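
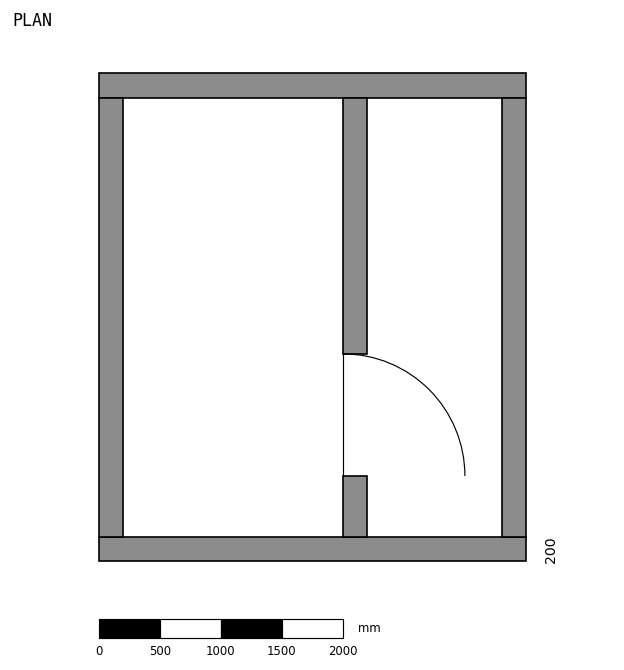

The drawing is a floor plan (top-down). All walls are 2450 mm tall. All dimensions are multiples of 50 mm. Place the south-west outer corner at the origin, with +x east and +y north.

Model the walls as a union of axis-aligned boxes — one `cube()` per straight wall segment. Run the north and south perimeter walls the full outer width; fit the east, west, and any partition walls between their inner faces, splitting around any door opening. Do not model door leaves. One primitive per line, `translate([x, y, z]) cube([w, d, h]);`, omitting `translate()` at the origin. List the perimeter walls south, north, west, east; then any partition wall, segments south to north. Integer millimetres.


cube([3500, 200, 2450]);
translate([0, 3800, 0]) cube([3500, 200, 2450]);
translate([0, 200, 0]) cube([200, 3600, 2450]);
translate([3300, 200, 0]) cube([200, 3600, 2450]);
translate([2000, 200, 0]) cube([200, 500, 2450]);
translate([2000, 1700, 0]) cube([200, 2100, 2450]);


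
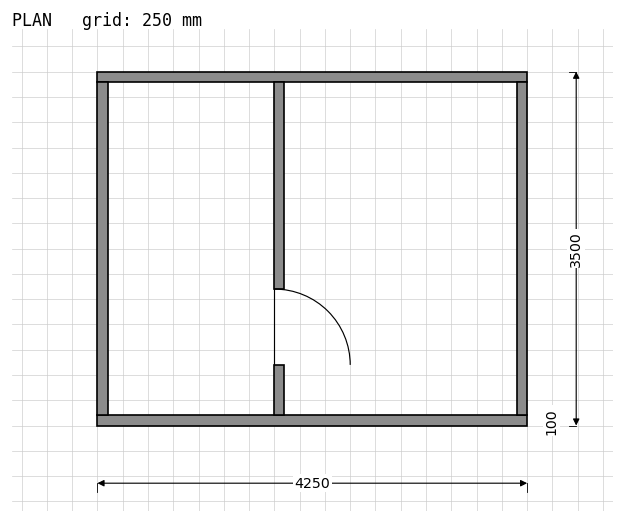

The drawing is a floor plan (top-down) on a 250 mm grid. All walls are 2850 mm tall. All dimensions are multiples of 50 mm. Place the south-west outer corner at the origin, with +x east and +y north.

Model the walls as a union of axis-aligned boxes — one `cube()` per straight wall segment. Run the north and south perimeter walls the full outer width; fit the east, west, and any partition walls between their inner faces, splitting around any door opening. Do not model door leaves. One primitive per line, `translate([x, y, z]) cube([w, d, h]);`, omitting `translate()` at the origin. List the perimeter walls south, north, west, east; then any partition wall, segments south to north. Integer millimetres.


cube([4250, 100, 2850]);
translate([0, 3400, 0]) cube([4250, 100, 2850]);
translate([0, 100, 0]) cube([100, 3300, 2850]);
translate([4150, 100, 0]) cube([100, 3300, 2850]);
translate([1750, 100, 0]) cube([100, 500, 2850]);
translate([1750, 1350, 0]) cube([100, 2050, 2850]);


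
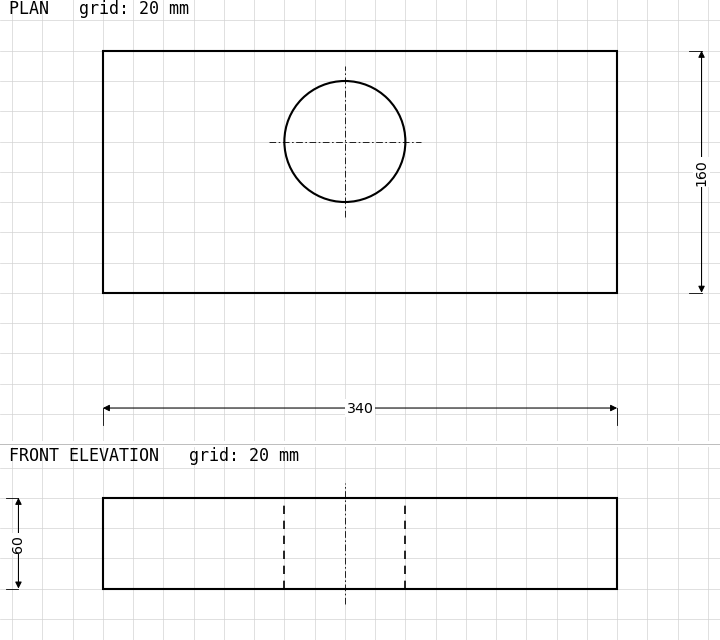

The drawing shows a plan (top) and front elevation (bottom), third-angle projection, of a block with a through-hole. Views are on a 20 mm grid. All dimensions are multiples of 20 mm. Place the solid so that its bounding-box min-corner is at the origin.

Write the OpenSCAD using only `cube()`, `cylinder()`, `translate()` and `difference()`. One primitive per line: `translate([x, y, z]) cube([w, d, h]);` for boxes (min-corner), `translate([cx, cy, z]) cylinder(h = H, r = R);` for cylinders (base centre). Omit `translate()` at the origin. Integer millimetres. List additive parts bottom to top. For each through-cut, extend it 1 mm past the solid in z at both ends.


difference() {
  cube([340, 160, 60]);
  translate([160, 100, -1]) cylinder(h = 62, r = 40);
}


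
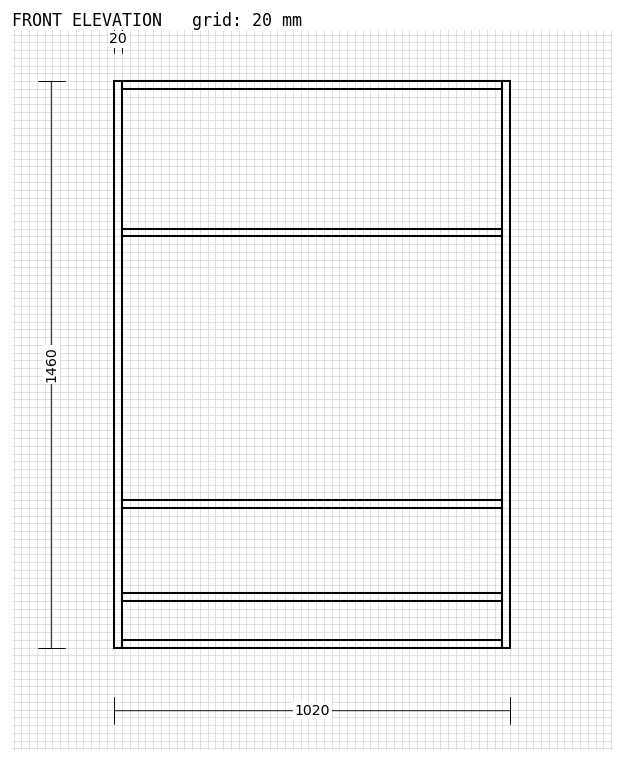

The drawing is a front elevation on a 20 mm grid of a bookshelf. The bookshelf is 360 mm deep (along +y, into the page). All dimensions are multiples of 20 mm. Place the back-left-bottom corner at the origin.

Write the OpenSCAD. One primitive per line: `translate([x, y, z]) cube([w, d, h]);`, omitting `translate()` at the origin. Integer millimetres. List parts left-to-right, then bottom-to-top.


cube([20, 360, 1460]);
translate([20, 0, 0]) cube([980, 360, 20]);
translate([20, 0, 120]) cube([980, 360, 20]);
translate([20, 0, 360]) cube([980, 360, 20]);
translate([20, 0, 1060]) cube([980, 360, 20]);
translate([20, 0, 1440]) cube([980, 360, 20]);
translate([1000, 0, 0]) cube([20, 360, 1460]);


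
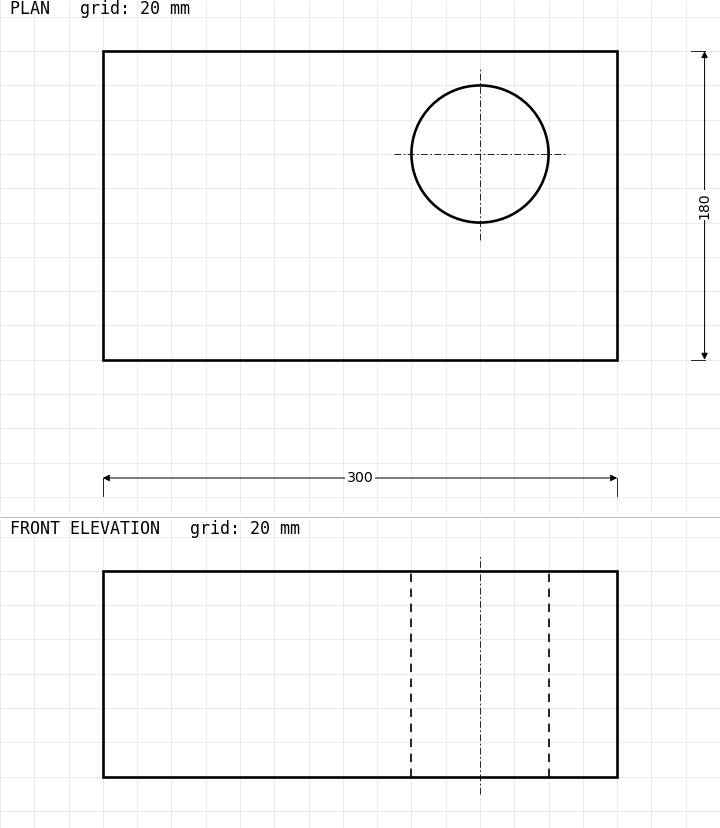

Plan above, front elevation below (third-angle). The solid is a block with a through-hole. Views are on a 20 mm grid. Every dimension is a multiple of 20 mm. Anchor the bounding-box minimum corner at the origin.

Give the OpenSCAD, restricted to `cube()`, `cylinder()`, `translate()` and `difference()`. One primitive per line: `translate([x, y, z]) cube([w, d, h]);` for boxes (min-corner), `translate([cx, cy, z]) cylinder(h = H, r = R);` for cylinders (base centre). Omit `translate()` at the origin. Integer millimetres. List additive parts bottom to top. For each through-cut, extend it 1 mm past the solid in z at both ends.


difference() {
  cube([300, 180, 120]);
  translate([220, 120, -1]) cylinder(h = 122, r = 40);
}


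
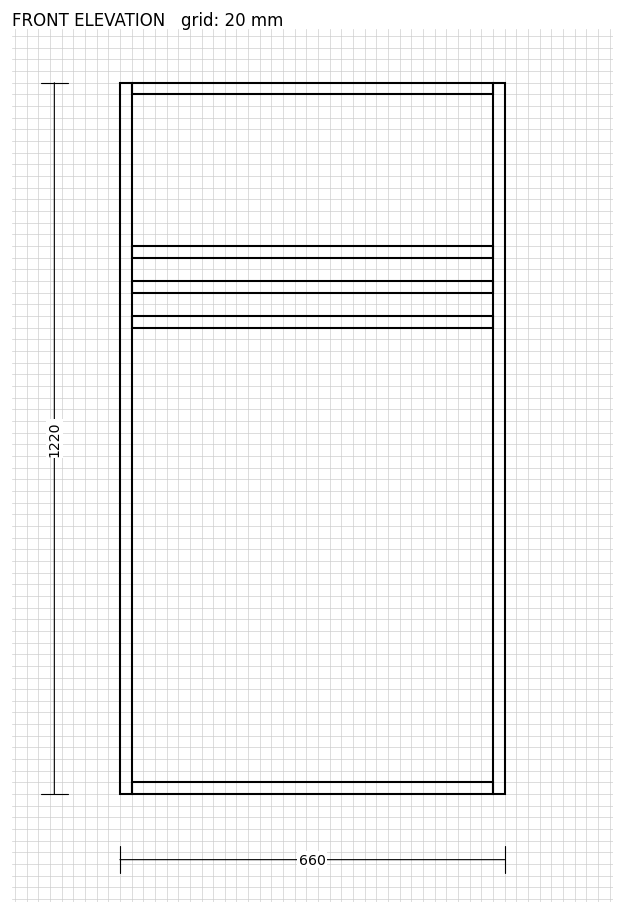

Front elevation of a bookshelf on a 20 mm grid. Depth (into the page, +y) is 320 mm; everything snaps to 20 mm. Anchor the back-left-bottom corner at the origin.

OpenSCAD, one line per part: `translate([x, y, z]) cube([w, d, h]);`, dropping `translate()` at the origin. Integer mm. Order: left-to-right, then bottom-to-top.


cube([20, 320, 1220]);
translate([20, 0, 0]) cube([620, 320, 20]);
translate([20, 0, 800]) cube([620, 320, 20]);
translate([20, 0, 860]) cube([620, 320, 20]);
translate([20, 0, 920]) cube([620, 320, 20]);
translate([20, 0, 1200]) cube([620, 320, 20]);
translate([640, 0, 0]) cube([20, 320, 1220]);


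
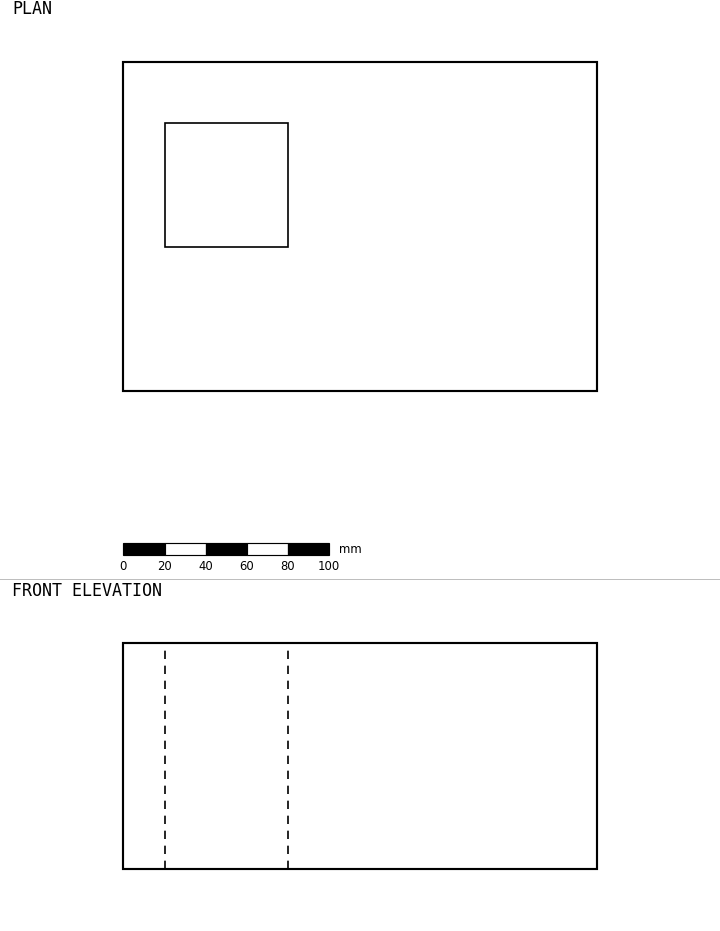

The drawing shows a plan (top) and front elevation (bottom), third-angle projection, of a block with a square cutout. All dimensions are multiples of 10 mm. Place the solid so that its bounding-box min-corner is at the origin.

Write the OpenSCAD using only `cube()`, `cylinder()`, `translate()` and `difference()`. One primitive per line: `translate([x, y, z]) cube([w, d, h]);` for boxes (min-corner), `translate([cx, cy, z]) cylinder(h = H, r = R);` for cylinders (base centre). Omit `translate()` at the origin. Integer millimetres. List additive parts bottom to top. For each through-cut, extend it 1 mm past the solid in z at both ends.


difference() {
  cube([230, 160, 110]);
  translate([20, 70, -1]) cube([60, 60, 112]);
}


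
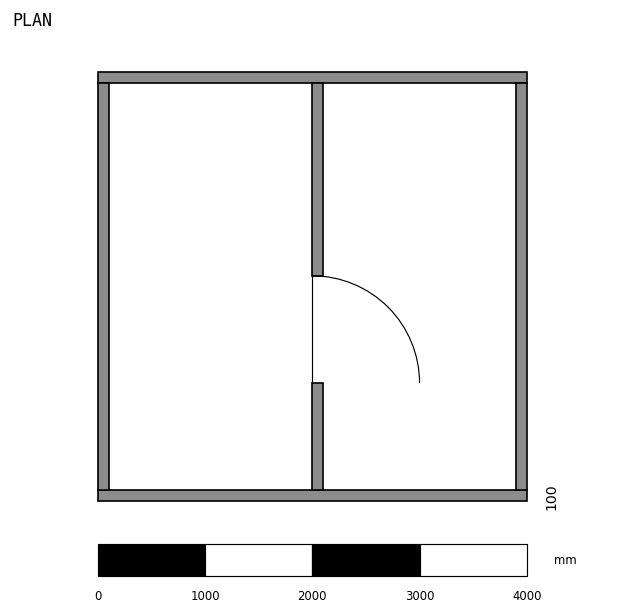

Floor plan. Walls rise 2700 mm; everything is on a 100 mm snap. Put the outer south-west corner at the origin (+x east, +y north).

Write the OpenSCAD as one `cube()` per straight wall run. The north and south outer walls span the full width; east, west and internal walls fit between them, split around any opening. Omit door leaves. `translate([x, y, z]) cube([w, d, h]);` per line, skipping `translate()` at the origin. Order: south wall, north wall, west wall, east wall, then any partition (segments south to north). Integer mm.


cube([4000, 100, 2700]);
translate([0, 3900, 0]) cube([4000, 100, 2700]);
translate([0, 100, 0]) cube([100, 3800, 2700]);
translate([3900, 100, 0]) cube([100, 3800, 2700]);
translate([2000, 100, 0]) cube([100, 1000, 2700]);
translate([2000, 2100, 0]) cube([100, 1800, 2700]);


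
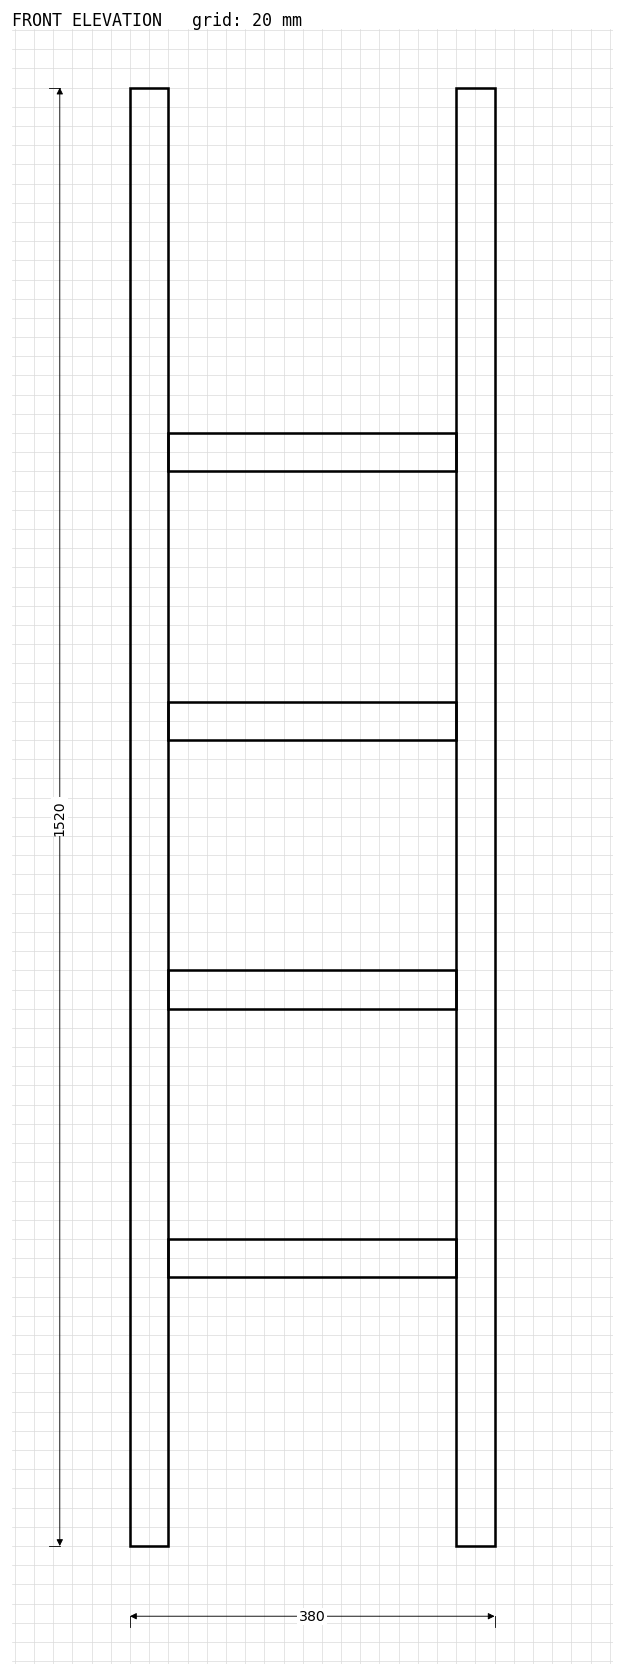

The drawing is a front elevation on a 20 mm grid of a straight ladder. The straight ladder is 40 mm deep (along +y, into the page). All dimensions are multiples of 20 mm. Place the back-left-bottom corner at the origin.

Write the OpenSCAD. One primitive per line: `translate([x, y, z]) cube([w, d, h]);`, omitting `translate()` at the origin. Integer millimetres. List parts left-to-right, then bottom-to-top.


cube([40, 40, 1520]);
translate([40, 0, 280]) cube([300, 40, 40]);
translate([40, 0, 560]) cube([300, 40, 40]);
translate([40, 0, 840]) cube([300, 40, 40]);
translate([40, 0, 1120]) cube([300, 40, 40]);
translate([340, 0, 0]) cube([40, 40, 1520]);


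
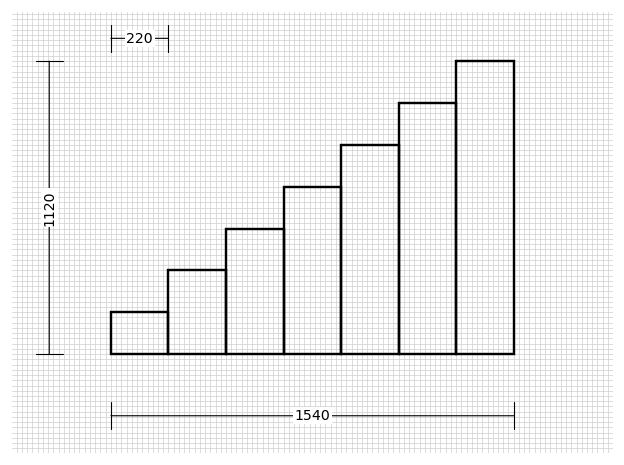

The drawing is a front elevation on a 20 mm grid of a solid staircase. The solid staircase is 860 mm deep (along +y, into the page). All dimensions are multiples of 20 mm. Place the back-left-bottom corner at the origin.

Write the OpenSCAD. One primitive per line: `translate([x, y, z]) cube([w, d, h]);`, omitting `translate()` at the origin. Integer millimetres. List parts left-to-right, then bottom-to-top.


cube([220, 860, 160]);
translate([220, 0, 0]) cube([220, 860, 320]);
translate([440, 0, 0]) cube([220, 860, 480]);
translate([660, 0, 0]) cube([220, 860, 640]);
translate([880, 0, 0]) cube([220, 860, 800]);
translate([1100, 0, 0]) cube([220, 860, 960]);
translate([1320, 0, 0]) cube([220, 860, 1120]);


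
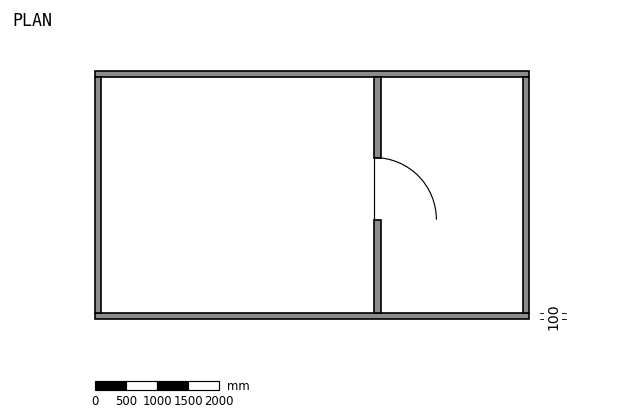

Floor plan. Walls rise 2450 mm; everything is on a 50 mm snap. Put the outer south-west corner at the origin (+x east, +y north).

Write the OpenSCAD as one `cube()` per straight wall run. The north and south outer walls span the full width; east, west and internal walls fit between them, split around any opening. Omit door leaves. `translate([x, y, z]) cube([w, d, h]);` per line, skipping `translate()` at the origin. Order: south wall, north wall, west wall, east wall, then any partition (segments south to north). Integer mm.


cube([7000, 100, 2450]);
translate([0, 3900, 0]) cube([7000, 100, 2450]);
translate([0, 100, 0]) cube([100, 3800, 2450]);
translate([6900, 100, 0]) cube([100, 3800, 2450]);
translate([4500, 100, 0]) cube([100, 1500, 2450]);
translate([4500, 2600, 0]) cube([100, 1300, 2450]);


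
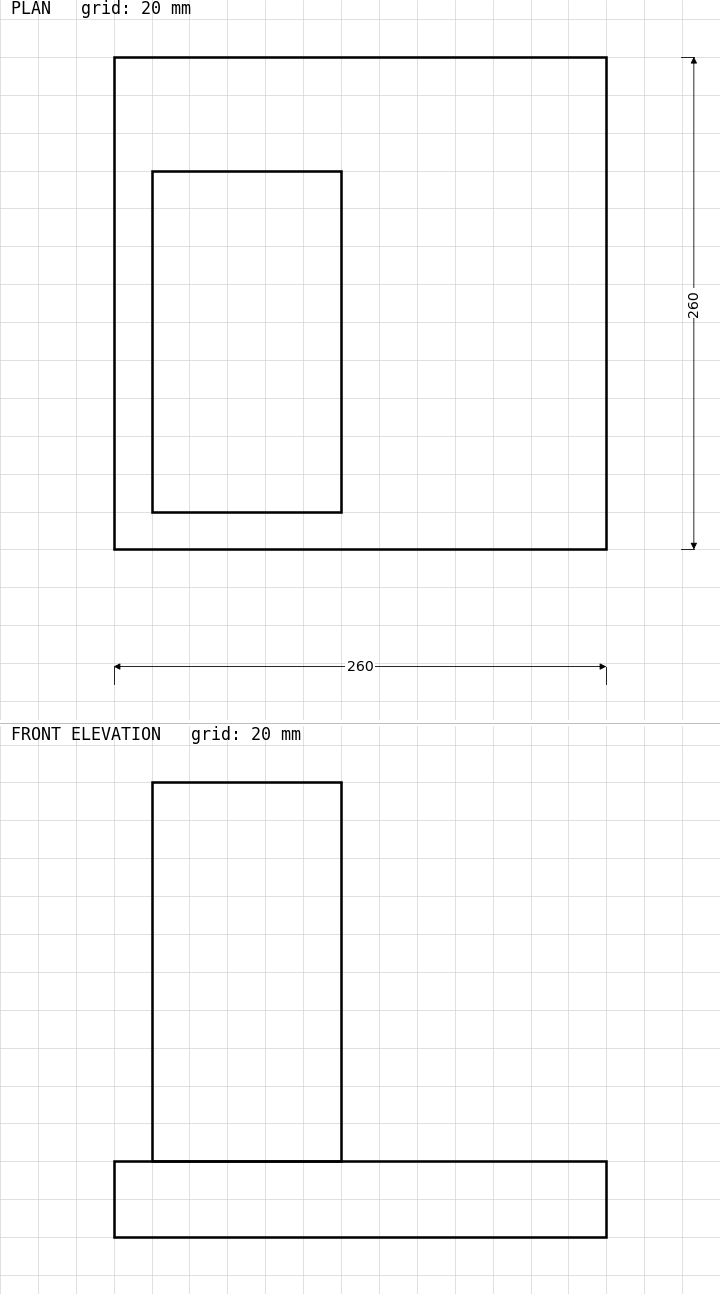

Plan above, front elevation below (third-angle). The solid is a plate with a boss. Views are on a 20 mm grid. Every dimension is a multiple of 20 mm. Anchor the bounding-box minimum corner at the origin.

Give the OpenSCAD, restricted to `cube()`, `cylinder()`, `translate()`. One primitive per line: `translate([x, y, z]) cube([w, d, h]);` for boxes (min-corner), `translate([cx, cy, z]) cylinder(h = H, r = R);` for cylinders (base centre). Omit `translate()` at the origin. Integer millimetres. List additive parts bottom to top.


cube([260, 260, 40]);
translate([20, 20, 40]) cube([100, 180, 200]);


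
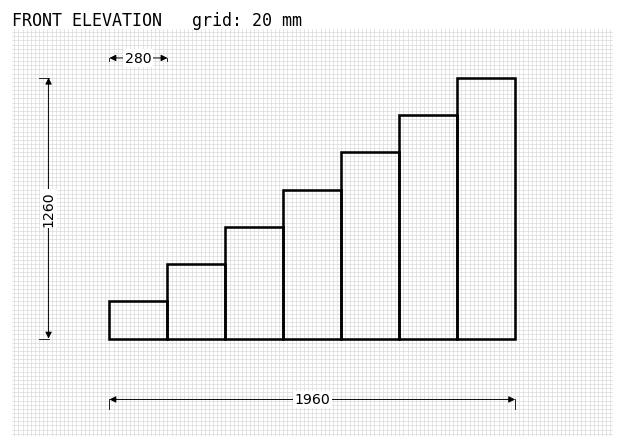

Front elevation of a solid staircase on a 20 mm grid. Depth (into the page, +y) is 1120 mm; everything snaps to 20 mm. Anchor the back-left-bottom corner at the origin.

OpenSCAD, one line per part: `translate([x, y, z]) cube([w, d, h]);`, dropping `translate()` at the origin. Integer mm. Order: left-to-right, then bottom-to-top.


cube([280, 1120, 180]);
translate([280, 0, 0]) cube([280, 1120, 360]);
translate([560, 0, 0]) cube([280, 1120, 540]);
translate([840, 0, 0]) cube([280, 1120, 720]);
translate([1120, 0, 0]) cube([280, 1120, 900]);
translate([1400, 0, 0]) cube([280, 1120, 1080]);
translate([1680, 0, 0]) cube([280, 1120, 1260]);


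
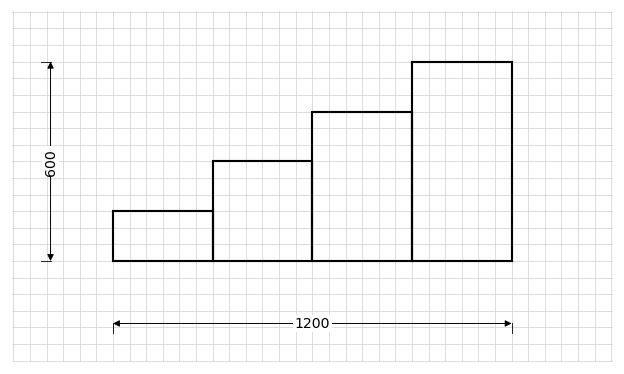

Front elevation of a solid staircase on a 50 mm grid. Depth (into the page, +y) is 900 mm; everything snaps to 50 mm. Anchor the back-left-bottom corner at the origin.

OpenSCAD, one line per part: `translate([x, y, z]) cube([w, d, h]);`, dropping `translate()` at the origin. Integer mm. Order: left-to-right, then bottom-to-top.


cube([300, 900, 150]);
translate([300, 0, 0]) cube([300, 900, 300]);
translate([600, 0, 0]) cube([300, 900, 450]);
translate([900, 0, 0]) cube([300, 900, 600]);


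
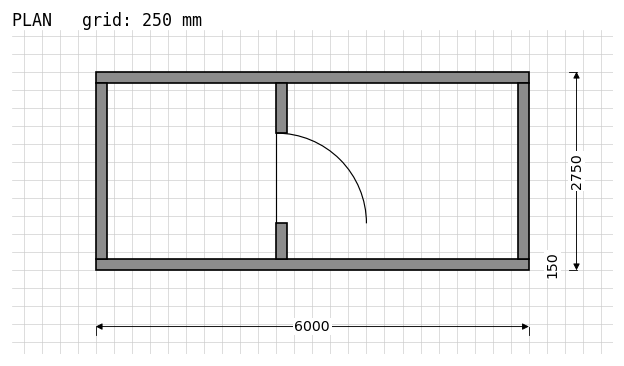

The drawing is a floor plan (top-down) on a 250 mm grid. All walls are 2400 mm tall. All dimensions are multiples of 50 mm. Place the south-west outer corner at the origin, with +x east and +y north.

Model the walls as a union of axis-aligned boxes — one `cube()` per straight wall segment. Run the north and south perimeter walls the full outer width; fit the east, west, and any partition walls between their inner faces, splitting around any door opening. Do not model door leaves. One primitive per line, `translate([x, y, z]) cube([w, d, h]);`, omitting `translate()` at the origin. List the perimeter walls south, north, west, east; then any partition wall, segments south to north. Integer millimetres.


cube([6000, 150, 2400]);
translate([0, 2600, 0]) cube([6000, 150, 2400]);
translate([0, 150, 0]) cube([150, 2450, 2400]);
translate([5850, 150, 0]) cube([150, 2450, 2400]);
translate([2500, 150, 0]) cube([150, 500, 2400]);
translate([2500, 1900, 0]) cube([150, 700, 2400]);


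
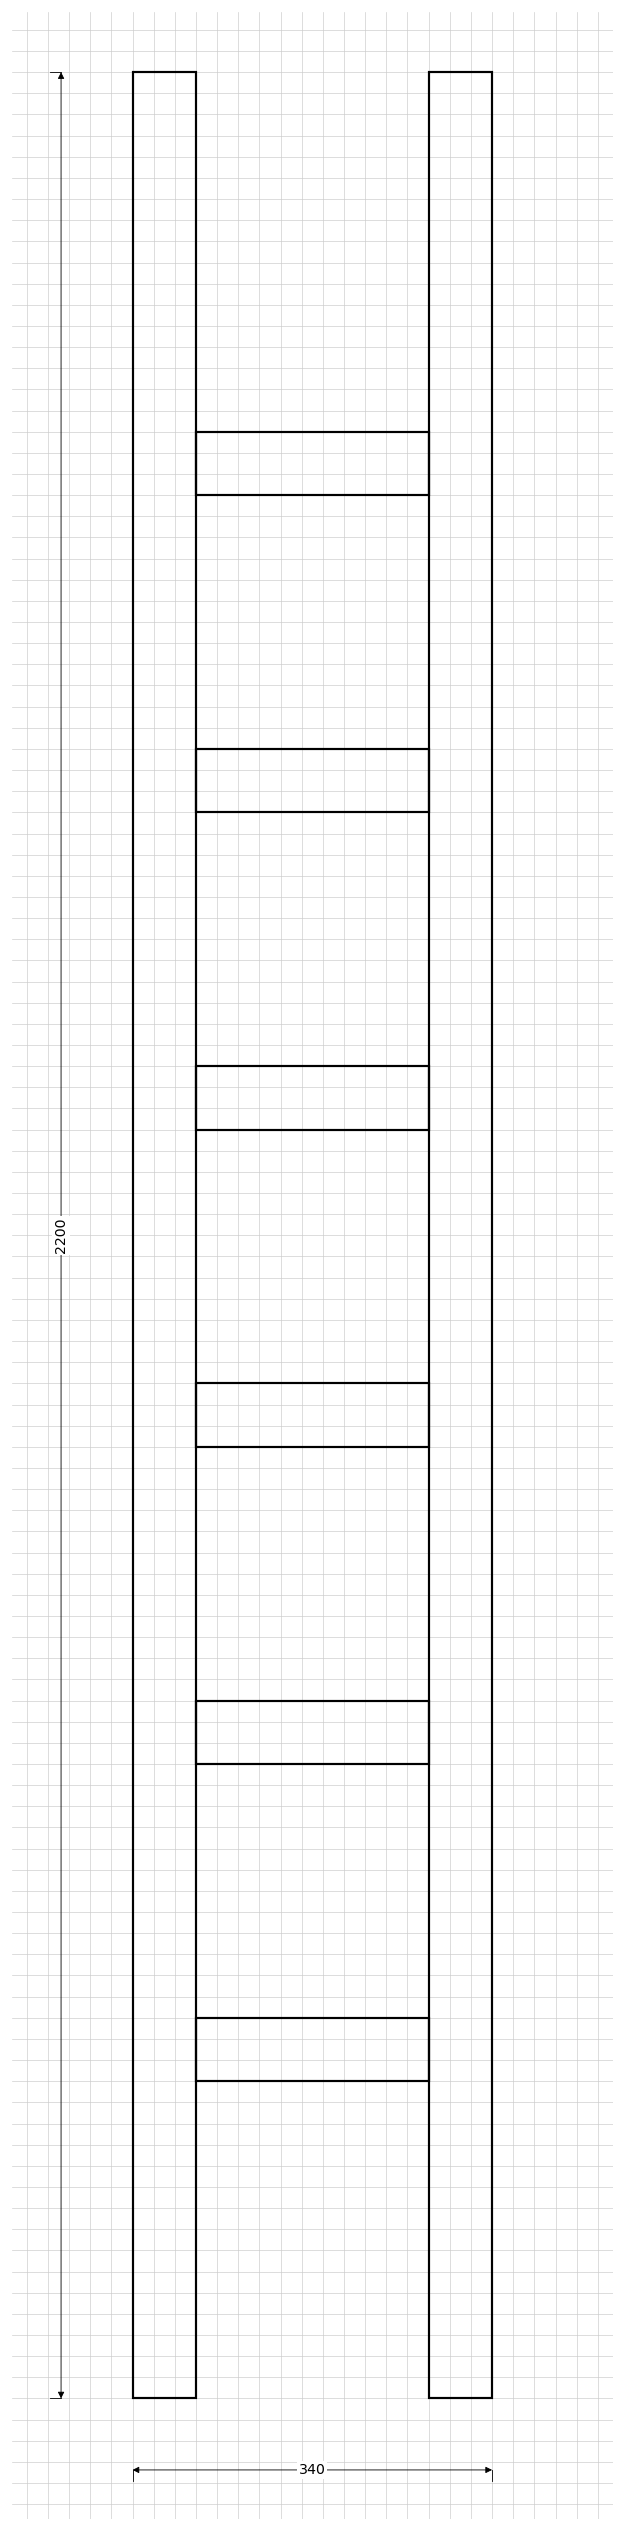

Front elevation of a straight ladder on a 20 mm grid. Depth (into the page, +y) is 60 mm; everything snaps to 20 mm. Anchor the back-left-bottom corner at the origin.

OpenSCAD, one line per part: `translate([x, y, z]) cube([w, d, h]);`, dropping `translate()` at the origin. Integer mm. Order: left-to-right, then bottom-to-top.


cube([60, 60, 2200]);
translate([60, 0, 300]) cube([220, 60, 60]);
translate([60, 0, 600]) cube([220, 60, 60]);
translate([60, 0, 900]) cube([220, 60, 60]);
translate([60, 0, 1200]) cube([220, 60, 60]);
translate([60, 0, 1500]) cube([220, 60, 60]);
translate([60, 0, 1800]) cube([220, 60, 60]);
translate([280, 0, 0]) cube([60, 60, 2200]);


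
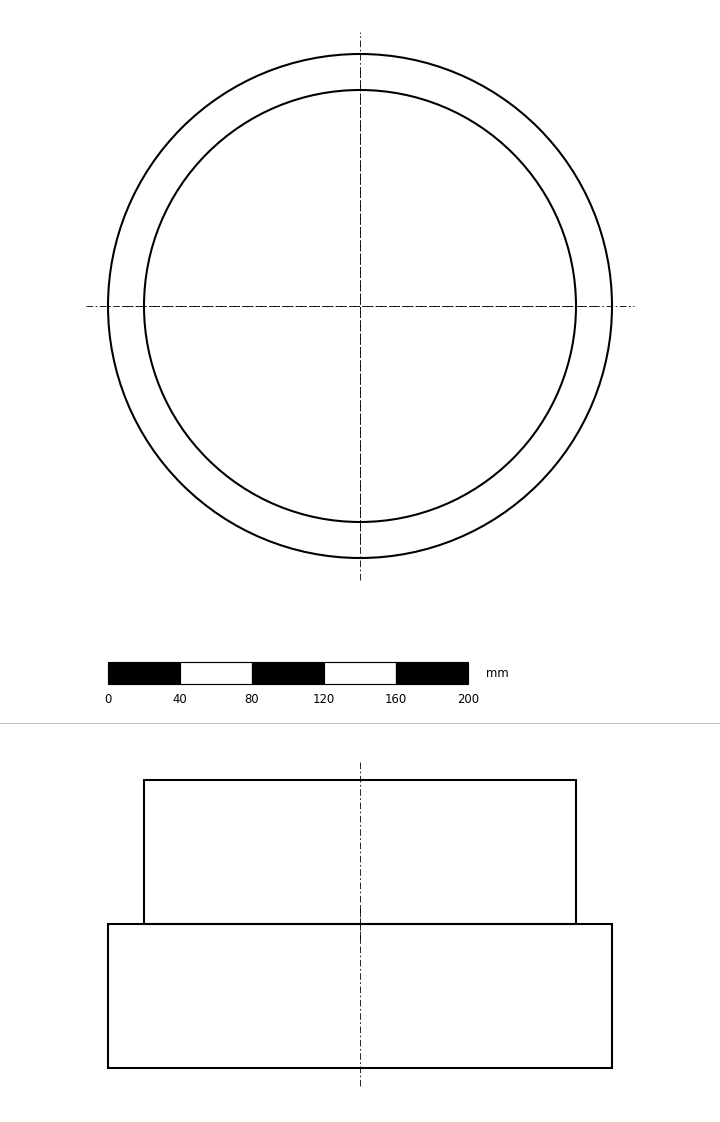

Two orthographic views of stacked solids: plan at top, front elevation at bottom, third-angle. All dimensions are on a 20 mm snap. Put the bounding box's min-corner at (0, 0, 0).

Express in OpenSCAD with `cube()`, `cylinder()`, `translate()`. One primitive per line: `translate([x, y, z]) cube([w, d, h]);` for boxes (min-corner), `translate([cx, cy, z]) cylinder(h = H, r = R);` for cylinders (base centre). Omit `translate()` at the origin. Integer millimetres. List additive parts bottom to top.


translate([140, 140, 0]) cylinder(h = 80, r = 140);
translate([140, 140, 80]) cylinder(h = 80, r = 120);


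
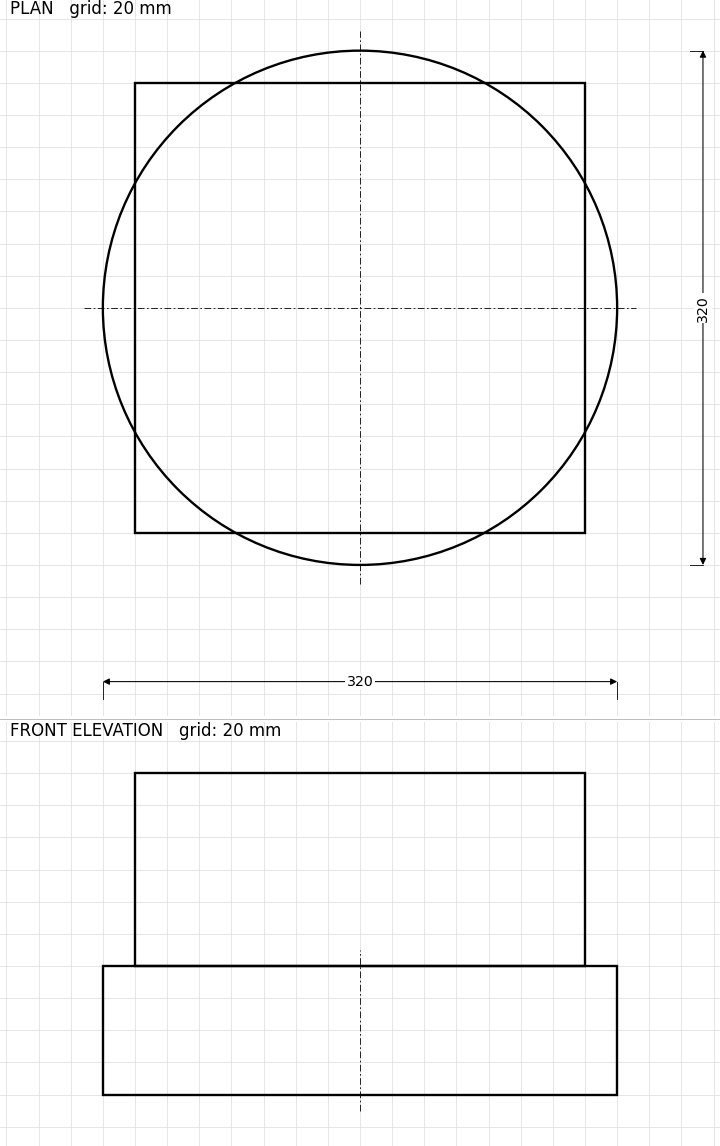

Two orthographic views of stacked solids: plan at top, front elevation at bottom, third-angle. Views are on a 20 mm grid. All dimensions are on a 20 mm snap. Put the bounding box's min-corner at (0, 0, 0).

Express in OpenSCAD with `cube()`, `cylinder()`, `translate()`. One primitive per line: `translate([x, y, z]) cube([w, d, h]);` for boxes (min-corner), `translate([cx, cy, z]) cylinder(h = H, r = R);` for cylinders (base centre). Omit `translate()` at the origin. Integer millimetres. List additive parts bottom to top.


translate([160, 160, 0]) cylinder(h = 80, r = 160);
translate([20, 20, 80]) cube([280, 280, 120]);


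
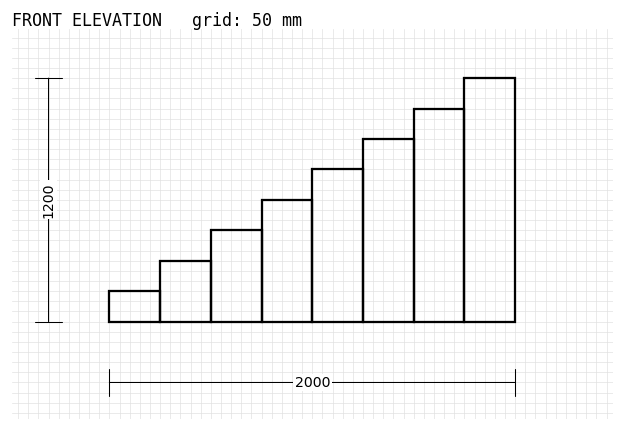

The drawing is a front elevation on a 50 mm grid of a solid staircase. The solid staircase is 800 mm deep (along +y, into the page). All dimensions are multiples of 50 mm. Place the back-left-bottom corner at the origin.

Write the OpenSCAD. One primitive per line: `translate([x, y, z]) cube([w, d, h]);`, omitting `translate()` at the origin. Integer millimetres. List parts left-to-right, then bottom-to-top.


cube([250, 800, 150]);
translate([250, 0, 0]) cube([250, 800, 300]);
translate([500, 0, 0]) cube([250, 800, 450]);
translate([750, 0, 0]) cube([250, 800, 600]);
translate([1000, 0, 0]) cube([250, 800, 750]);
translate([1250, 0, 0]) cube([250, 800, 900]);
translate([1500, 0, 0]) cube([250, 800, 1050]);
translate([1750, 0, 0]) cube([250, 800, 1200]);


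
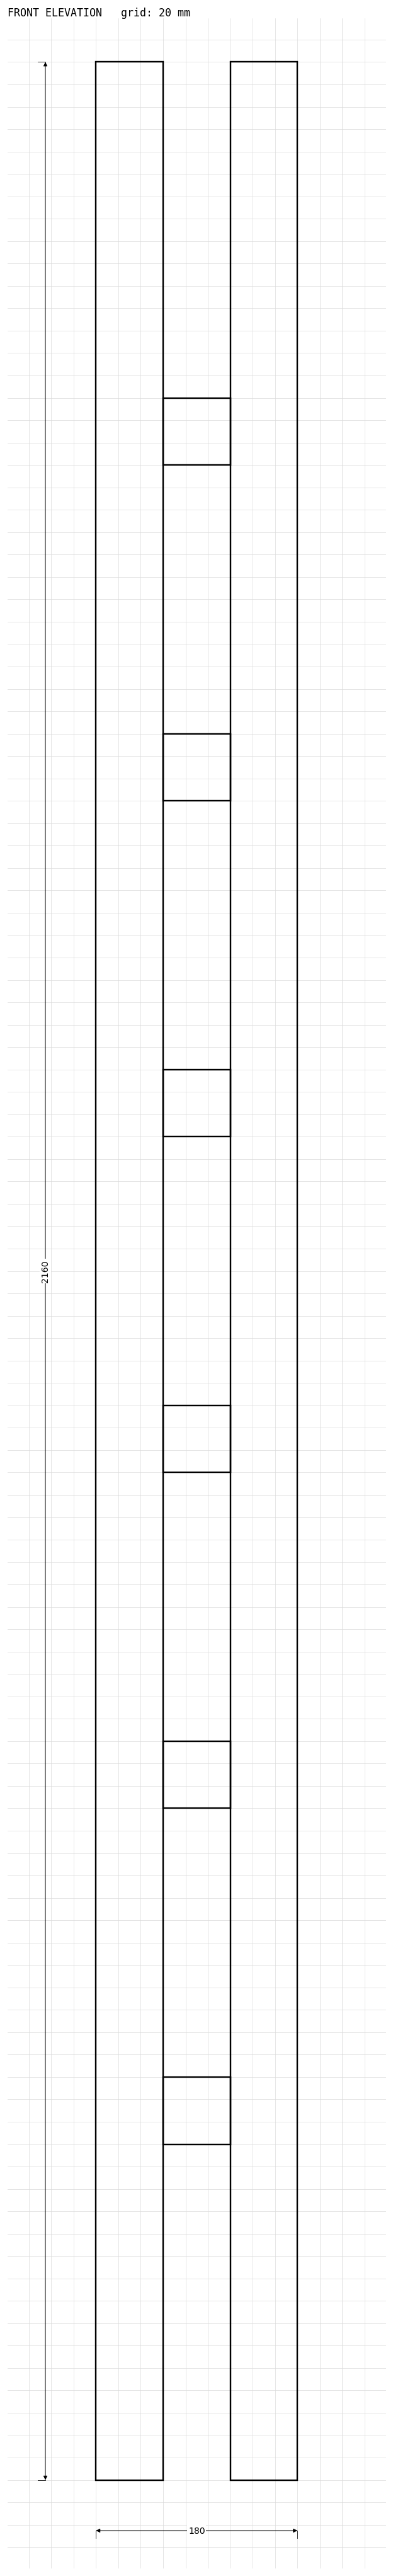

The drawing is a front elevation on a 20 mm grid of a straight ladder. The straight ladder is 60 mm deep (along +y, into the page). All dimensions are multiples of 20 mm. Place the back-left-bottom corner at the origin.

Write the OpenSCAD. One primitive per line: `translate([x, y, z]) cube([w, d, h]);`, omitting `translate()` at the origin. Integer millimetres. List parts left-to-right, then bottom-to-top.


cube([60, 60, 2160]);
translate([60, 0, 300]) cube([60, 60, 60]);
translate([60, 0, 600]) cube([60, 60, 60]);
translate([60, 0, 900]) cube([60, 60, 60]);
translate([60, 0, 1200]) cube([60, 60, 60]);
translate([60, 0, 1500]) cube([60, 60, 60]);
translate([60, 0, 1800]) cube([60, 60, 60]);
translate([120, 0, 0]) cube([60, 60, 2160]);


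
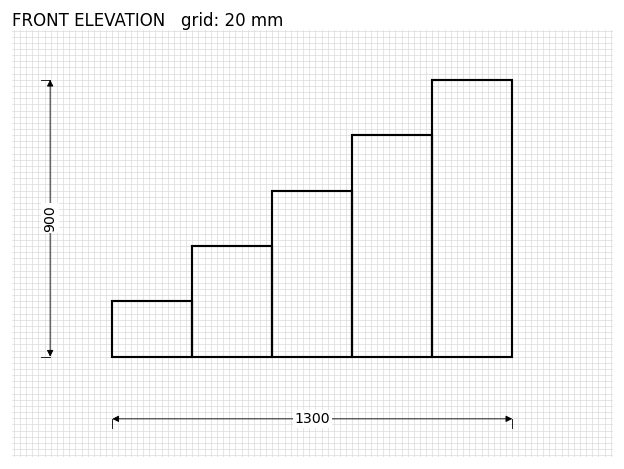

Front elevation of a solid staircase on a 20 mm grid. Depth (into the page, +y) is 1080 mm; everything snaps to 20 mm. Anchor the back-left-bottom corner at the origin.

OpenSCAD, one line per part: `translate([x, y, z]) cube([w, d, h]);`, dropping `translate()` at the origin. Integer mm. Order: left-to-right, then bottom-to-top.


cube([260, 1080, 180]);
translate([260, 0, 0]) cube([260, 1080, 360]);
translate([520, 0, 0]) cube([260, 1080, 540]);
translate([780, 0, 0]) cube([260, 1080, 720]);
translate([1040, 0, 0]) cube([260, 1080, 900]);


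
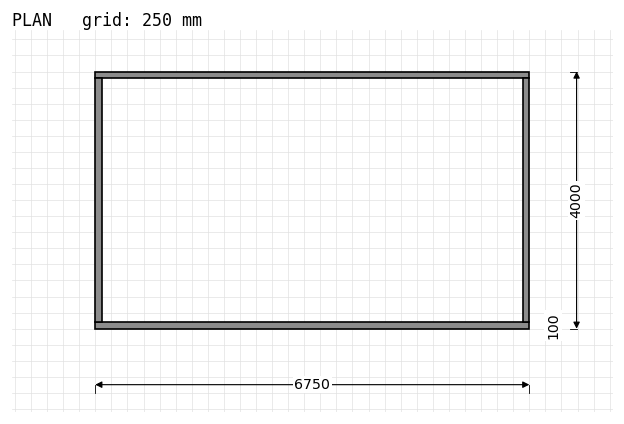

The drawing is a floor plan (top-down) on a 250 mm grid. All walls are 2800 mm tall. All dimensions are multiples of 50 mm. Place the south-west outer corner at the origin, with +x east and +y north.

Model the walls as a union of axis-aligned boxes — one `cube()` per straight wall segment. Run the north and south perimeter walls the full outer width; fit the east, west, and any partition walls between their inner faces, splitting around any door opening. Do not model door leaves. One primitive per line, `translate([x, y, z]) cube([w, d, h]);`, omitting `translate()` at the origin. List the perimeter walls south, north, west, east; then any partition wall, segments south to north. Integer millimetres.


cube([6750, 100, 2800]);
translate([0, 3900, 0]) cube([6750, 100, 2800]);
translate([0, 100, 0]) cube([100, 3800, 2800]);
translate([6650, 100, 0]) cube([100, 3800, 2800]);


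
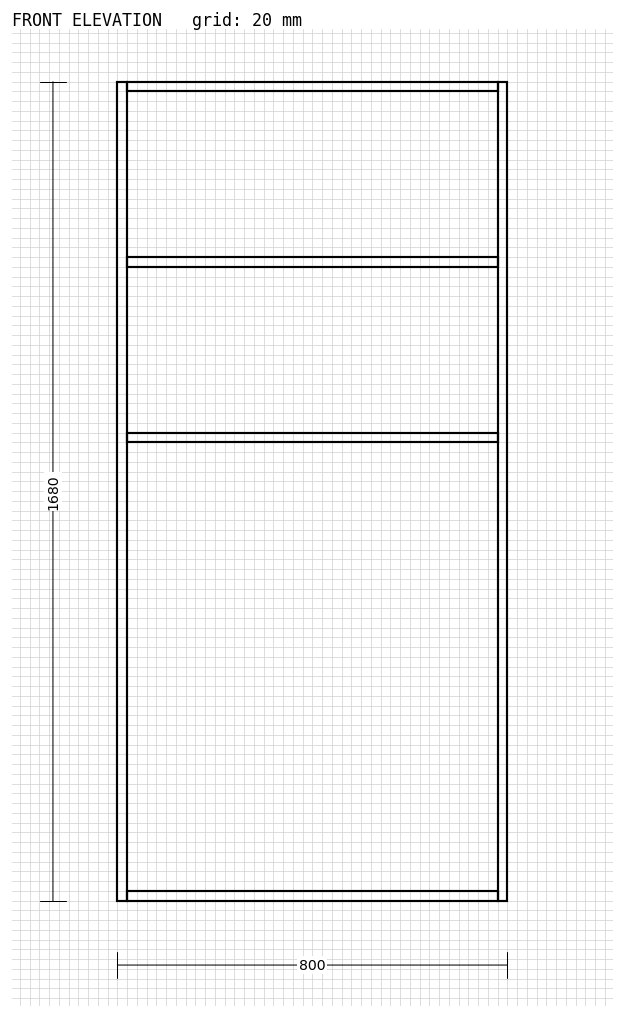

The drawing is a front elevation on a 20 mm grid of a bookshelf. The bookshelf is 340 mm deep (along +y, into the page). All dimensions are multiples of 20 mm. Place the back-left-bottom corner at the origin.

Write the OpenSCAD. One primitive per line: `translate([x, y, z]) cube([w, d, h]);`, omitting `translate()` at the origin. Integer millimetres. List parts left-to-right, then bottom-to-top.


cube([20, 340, 1680]);
translate([20, 0, 0]) cube([760, 340, 20]);
translate([20, 0, 940]) cube([760, 340, 20]);
translate([20, 0, 1300]) cube([760, 340, 20]);
translate([20, 0, 1660]) cube([760, 340, 20]);
translate([780, 0, 0]) cube([20, 340, 1680]);


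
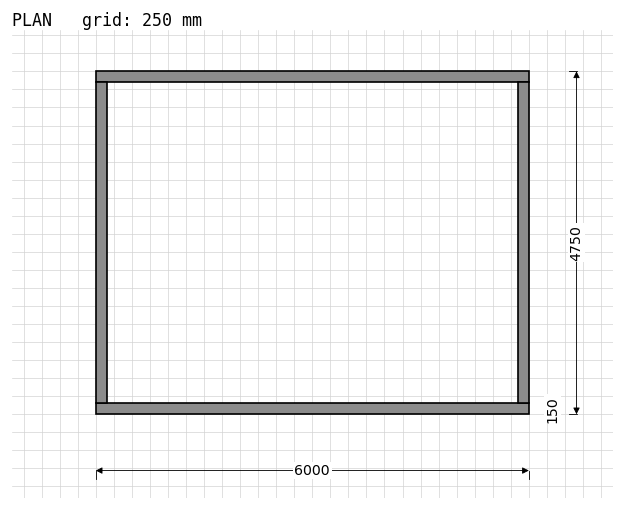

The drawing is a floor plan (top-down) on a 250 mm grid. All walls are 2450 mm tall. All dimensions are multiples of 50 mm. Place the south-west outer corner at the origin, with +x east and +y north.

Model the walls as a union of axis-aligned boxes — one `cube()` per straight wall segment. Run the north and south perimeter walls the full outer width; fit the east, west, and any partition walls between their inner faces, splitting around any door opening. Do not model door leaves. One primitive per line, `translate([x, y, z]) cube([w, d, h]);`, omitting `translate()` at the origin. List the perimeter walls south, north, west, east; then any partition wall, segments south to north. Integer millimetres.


cube([6000, 150, 2450]);
translate([0, 4600, 0]) cube([6000, 150, 2450]);
translate([0, 150, 0]) cube([150, 4450, 2450]);
translate([5850, 150, 0]) cube([150, 4450, 2450]);


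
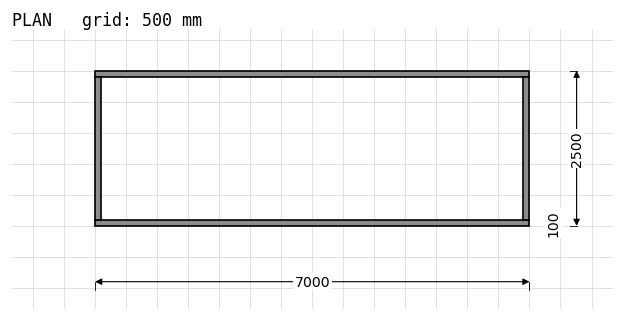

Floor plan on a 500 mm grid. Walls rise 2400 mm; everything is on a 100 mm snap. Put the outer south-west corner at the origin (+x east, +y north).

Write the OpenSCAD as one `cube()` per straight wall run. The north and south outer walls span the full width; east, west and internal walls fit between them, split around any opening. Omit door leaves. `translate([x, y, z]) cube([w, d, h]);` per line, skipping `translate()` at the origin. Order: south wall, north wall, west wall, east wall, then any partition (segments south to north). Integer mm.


cube([7000, 100, 2400]);
translate([0, 2400, 0]) cube([7000, 100, 2400]);
translate([0, 100, 0]) cube([100, 2300, 2400]);
translate([6900, 100, 0]) cube([100, 2300, 2400]);


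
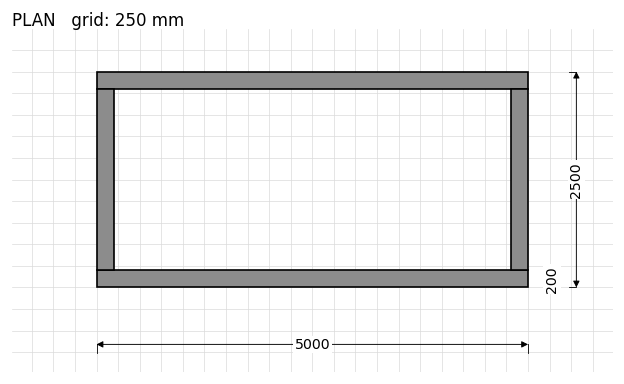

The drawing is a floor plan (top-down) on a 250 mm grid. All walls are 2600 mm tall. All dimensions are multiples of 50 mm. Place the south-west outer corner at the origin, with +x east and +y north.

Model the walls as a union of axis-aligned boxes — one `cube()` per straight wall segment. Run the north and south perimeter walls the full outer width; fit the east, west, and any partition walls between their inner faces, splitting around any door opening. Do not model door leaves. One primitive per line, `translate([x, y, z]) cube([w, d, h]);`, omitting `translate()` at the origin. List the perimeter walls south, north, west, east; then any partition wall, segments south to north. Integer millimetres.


cube([5000, 200, 2600]);
translate([0, 2300, 0]) cube([5000, 200, 2600]);
translate([0, 200, 0]) cube([200, 2100, 2600]);
translate([4800, 200, 0]) cube([200, 2100, 2600]);


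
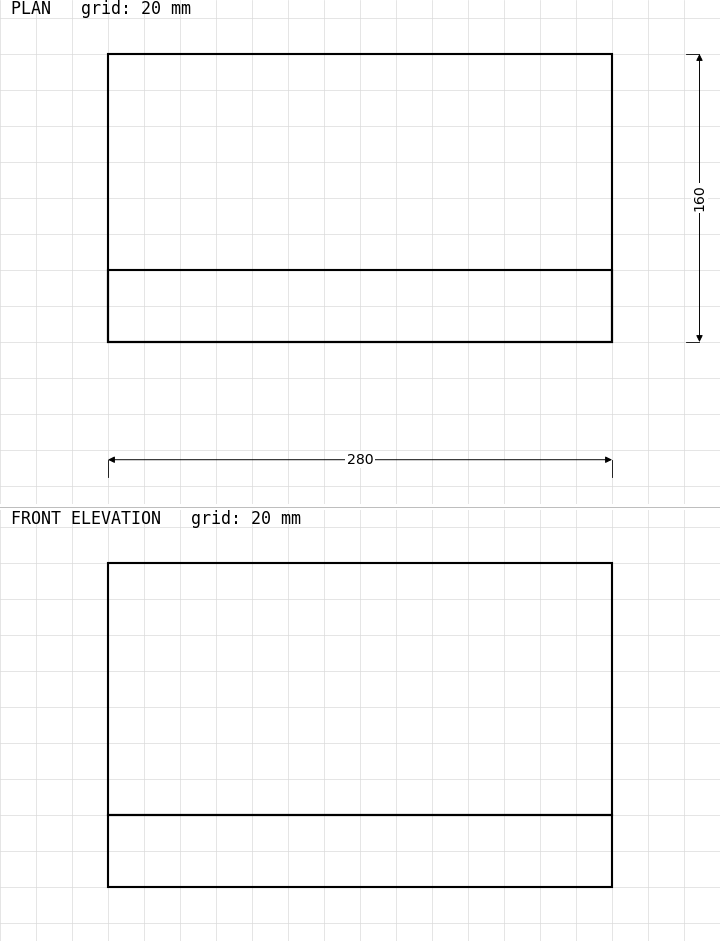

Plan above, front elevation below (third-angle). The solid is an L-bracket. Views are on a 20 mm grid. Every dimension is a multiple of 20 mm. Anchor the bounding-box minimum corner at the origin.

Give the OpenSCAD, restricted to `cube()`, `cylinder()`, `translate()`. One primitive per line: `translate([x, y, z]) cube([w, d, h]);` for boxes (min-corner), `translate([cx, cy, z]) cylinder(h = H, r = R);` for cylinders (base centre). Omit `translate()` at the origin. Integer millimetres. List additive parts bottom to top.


cube([280, 160, 40]);
translate([0, 0, 40]) cube([280, 40, 140]);


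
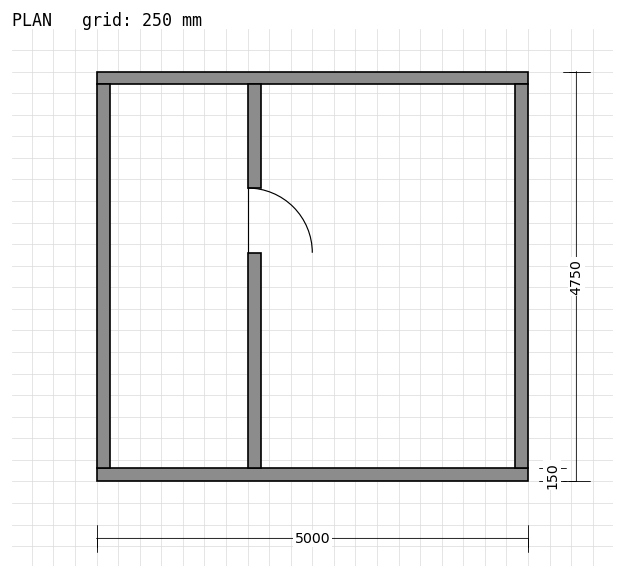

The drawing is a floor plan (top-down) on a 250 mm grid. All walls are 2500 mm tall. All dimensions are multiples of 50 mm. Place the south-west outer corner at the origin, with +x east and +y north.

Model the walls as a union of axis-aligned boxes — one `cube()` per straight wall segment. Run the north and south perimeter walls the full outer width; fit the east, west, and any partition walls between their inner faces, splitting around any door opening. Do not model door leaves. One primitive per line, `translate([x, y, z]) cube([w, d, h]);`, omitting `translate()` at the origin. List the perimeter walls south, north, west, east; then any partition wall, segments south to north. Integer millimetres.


cube([5000, 150, 2500]);
translate([0, 4600, 0]) cube([5000, 150, 2500]);
translate([0, 150, 0]) cube([150, 4450, 2500]);
translate([4850, 150, 0]) cube([150, 4450, 2500]);
translate([1750, 150, 0]) cube([150, 2500, 2500]);
translate([1750, 3400, 0]) cube([150, 1200, 2500]);


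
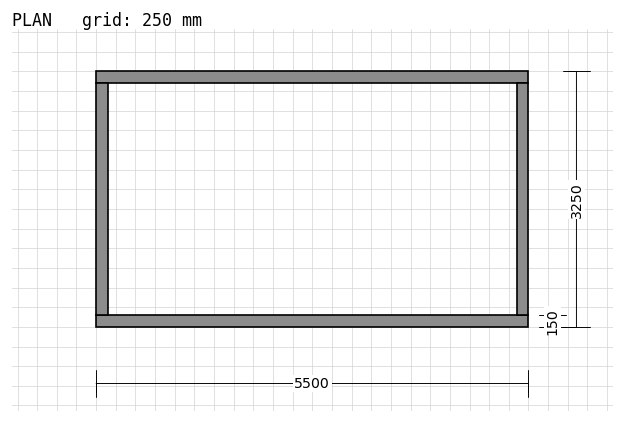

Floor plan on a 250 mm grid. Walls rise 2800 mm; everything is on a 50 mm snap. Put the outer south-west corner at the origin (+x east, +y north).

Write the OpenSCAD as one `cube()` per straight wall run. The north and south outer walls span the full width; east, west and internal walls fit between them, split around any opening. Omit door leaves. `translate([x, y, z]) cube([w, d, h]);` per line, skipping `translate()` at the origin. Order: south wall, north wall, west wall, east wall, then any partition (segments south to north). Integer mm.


cube([5500, 150, 2800]);
translate([0, 3100, 0]) cube([5500, 150, 2800]);
translate([0, 150, 0]) cube([150, 2950, 2800]);
translate([5350, 150, 0]) cube([150, 2950, 2800]);


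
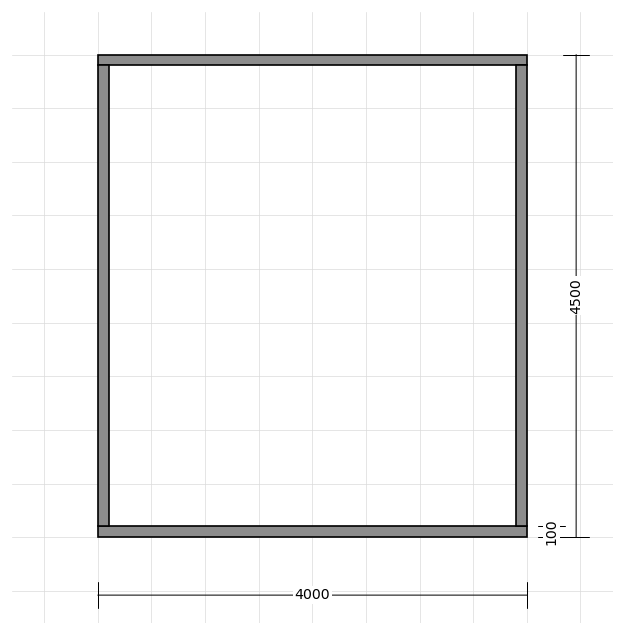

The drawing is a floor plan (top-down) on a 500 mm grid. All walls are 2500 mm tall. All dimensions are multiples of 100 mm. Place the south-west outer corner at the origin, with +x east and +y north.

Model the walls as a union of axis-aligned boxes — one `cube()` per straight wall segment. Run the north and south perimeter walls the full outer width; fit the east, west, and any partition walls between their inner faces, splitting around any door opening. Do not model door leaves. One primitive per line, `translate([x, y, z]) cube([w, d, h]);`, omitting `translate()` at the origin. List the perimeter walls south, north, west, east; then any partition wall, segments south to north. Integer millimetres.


cube([4000, 100, 2500]);
translate([0, 4400, 0]) cube([4000, 100, 2500]);
translate([0, 100, 0]) cube([100, 4300, 2500]);
translate([3900, 100, 0]) cube([100, 4300, 2500]);


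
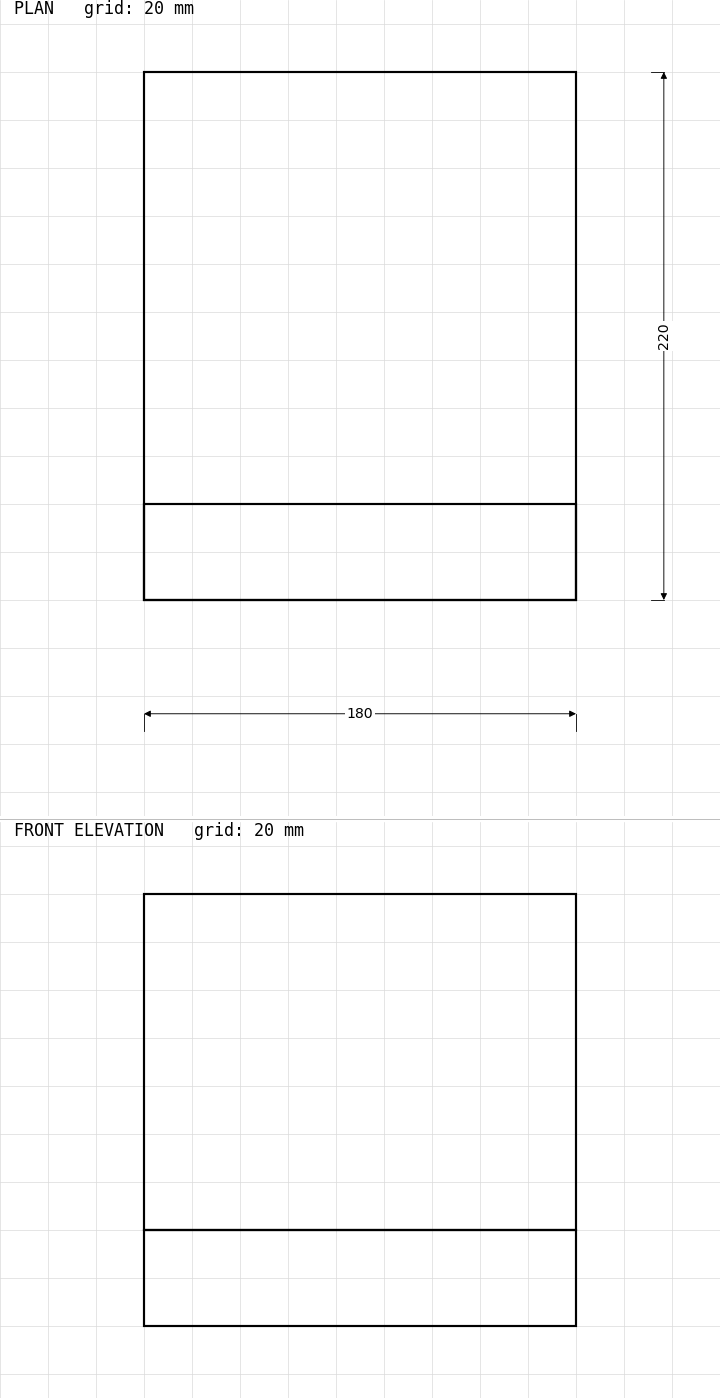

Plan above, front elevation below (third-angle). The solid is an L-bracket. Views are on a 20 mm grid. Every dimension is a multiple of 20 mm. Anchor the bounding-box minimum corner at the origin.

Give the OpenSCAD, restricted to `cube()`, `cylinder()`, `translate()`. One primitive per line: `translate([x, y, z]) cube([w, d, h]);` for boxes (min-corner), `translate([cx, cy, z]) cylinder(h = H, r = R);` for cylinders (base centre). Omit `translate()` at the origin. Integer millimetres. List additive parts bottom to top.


cube([180, 220, 40]);
translate([0, 0, 40]) cube([180, 40, 140]);


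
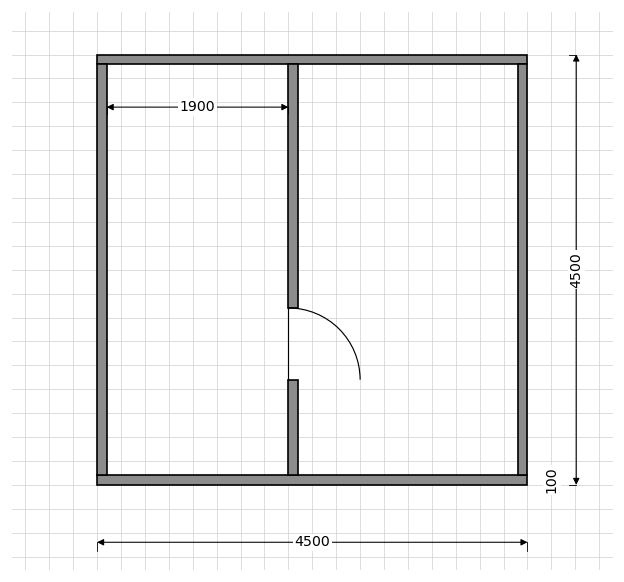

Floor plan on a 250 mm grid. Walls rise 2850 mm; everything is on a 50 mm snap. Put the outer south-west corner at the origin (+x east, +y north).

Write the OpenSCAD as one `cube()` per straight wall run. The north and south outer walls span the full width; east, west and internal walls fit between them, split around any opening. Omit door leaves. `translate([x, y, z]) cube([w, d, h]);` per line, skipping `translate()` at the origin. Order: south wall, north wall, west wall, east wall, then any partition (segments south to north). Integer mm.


cube([4500, 100, 2850]);
translate([0, 4400, 0]) cube([4500, 100, 2850]);
translate([0, 100, 0]) cube([100, 4300, 2850]);
translate([4400, 100, 0]) cube([100, 4300, 2850]);
translate([2000, 100, 0]) cube([100, 1000, 2850]);
translate([2000, 1850, 0]) cube([100, 2550, 2850]);


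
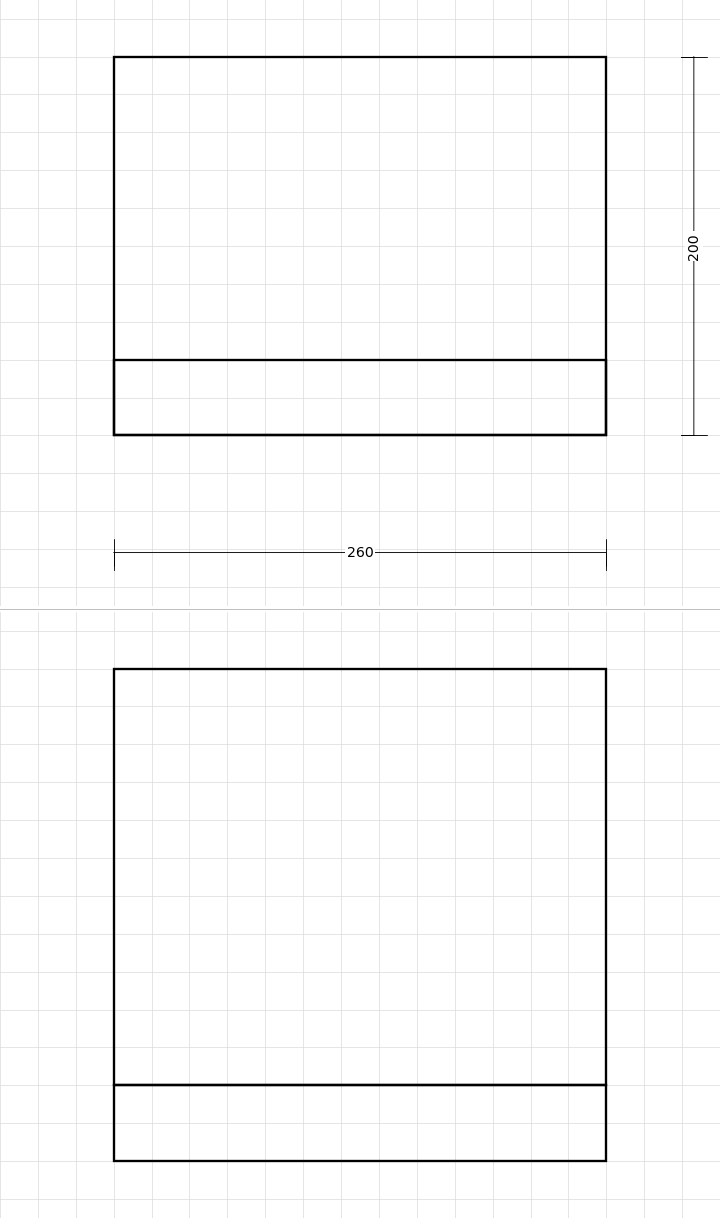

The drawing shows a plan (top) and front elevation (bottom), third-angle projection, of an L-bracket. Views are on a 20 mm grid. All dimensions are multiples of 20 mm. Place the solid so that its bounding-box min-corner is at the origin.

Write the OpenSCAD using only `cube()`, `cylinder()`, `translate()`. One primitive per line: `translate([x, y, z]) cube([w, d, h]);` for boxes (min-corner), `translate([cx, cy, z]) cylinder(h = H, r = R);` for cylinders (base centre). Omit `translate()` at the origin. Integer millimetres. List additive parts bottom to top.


cube([260, 200, 40]);
translate([0, 0, 40]) cube([260, 40, 220]);


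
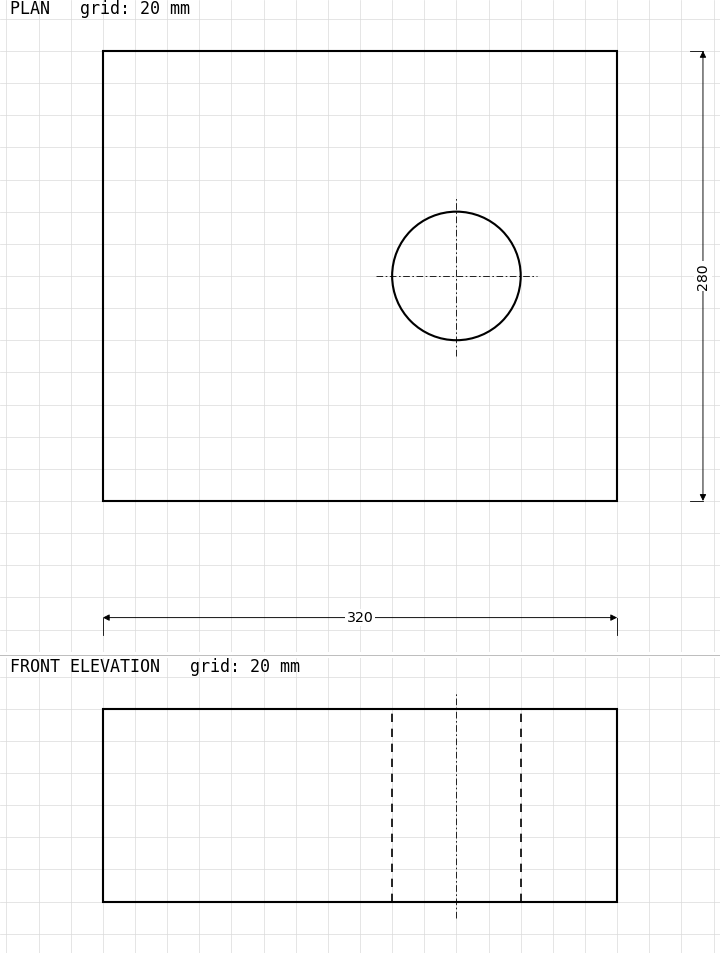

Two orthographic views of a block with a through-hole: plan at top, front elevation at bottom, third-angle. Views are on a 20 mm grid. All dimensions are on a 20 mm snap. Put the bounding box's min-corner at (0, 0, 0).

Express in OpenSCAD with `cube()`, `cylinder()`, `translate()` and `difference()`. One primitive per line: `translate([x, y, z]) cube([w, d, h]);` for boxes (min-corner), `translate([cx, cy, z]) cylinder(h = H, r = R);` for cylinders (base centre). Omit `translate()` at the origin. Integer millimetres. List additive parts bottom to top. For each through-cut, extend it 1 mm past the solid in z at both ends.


difference() {
  cube([320, 280, 120]);
  translate([220, 140, -1]) cylinder(h = 122, r = 40);
}


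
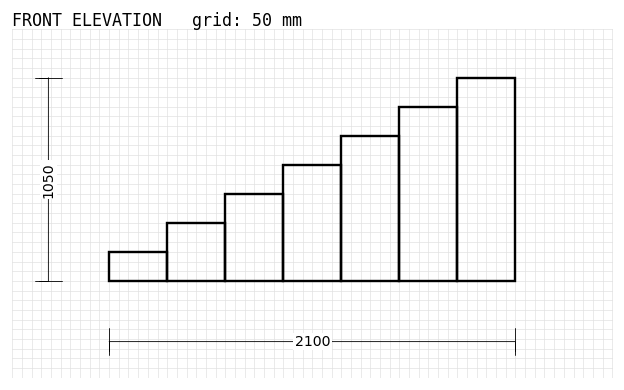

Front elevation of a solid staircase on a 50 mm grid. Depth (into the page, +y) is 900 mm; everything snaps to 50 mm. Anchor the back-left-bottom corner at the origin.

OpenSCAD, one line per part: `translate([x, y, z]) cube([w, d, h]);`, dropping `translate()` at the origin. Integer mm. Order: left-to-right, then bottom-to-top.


cube([300, 900, 150]);
translate([300, 0, 0]) cube([300, 900, 300]);
translate([600, 0, 0]) cube([300, 900, 450]);
translate([900, 0, 0]) cube([300, 900, 600]);
translate([1200, 0, 0]) cube([300, 900, 750]);
translate([1500, 0, 0]) cube([300, 900, 900]);
translate([1800, 0, 0]) cube([300, 900, 1050]);


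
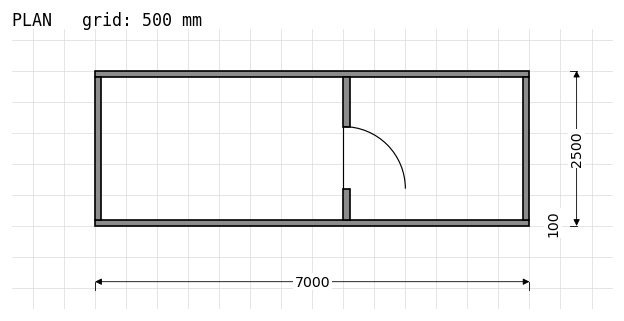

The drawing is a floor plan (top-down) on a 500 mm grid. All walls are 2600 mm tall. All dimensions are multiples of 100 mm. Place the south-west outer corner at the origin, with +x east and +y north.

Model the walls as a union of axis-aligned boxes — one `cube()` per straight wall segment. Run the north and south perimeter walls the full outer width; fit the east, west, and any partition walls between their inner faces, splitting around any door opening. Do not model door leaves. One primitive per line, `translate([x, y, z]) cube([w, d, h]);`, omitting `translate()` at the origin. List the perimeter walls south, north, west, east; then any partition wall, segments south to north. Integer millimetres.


cube([7000, 100, 2600]);
translate([0, 2400, 0]) cube([7000, 100, 2600]);
translate([0, 100, 0]) cube([100, 2300, 2600]);
translate([6900, 100, 0]) cube([100, 2300, 2600]);
translate([4000, 100, 0]) cube([100, 500, 2600]);
translate([4000, 1600, 0]) cube([100, 800, 2600]);


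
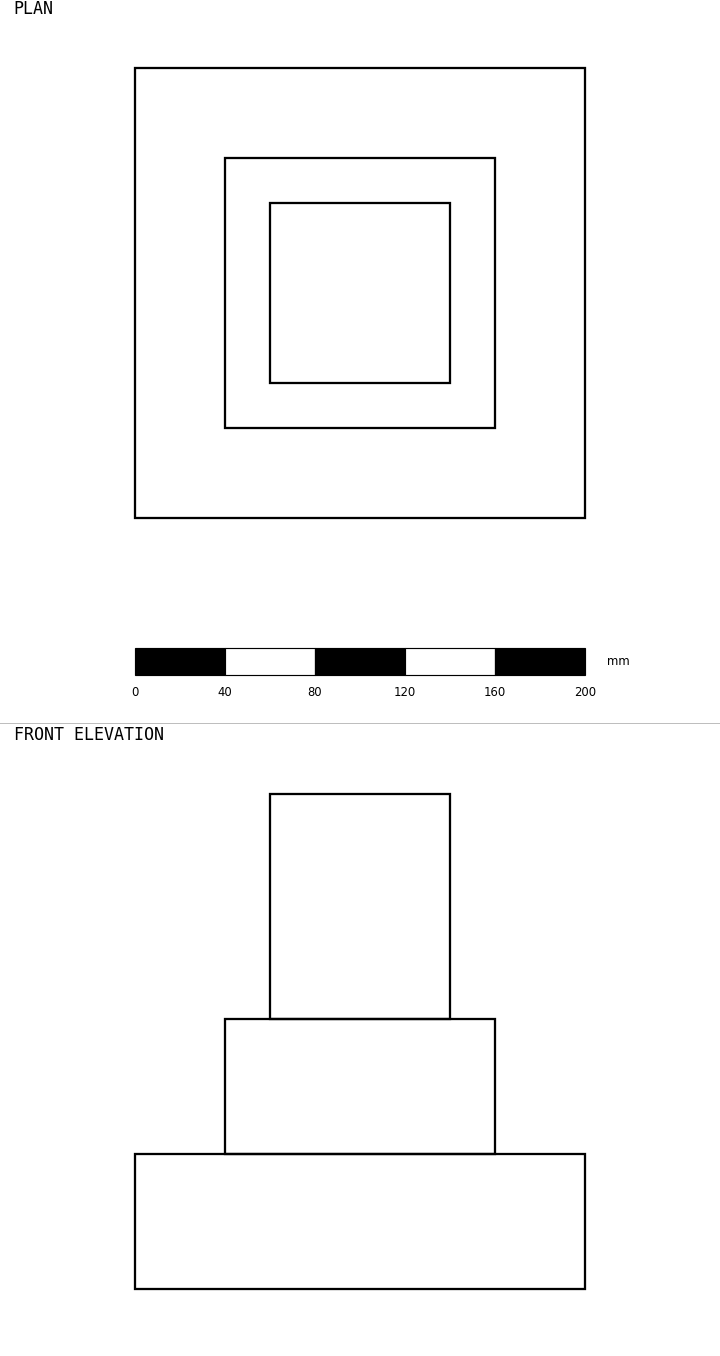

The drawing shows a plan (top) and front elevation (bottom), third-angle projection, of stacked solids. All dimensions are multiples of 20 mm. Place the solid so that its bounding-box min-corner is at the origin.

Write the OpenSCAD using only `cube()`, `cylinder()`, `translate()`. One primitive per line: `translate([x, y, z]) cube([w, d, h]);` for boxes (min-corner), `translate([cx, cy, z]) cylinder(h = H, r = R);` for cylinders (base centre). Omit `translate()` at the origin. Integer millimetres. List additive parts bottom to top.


cube([200, 200, 60]);
translate([40, 40, 60]) cube([120, 120, 60]);
translate([60, 60, 120]) cube([80, 80, 100]);


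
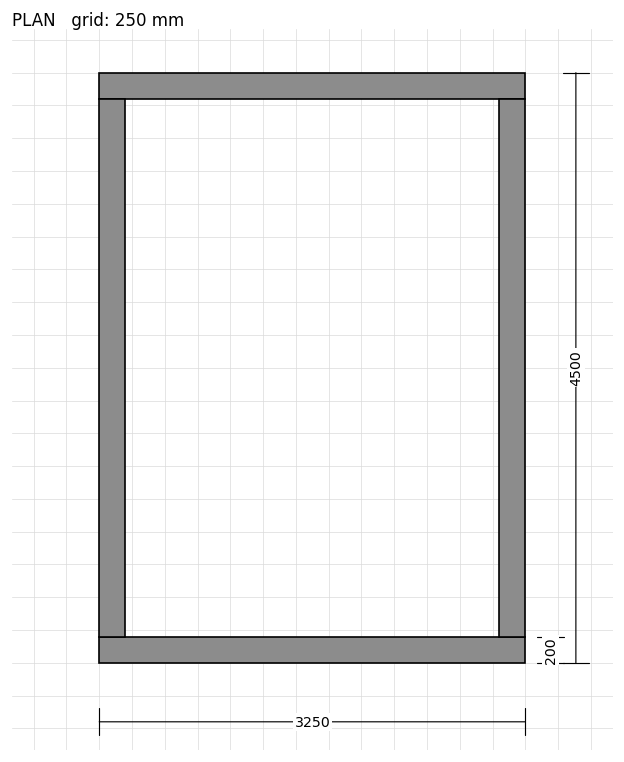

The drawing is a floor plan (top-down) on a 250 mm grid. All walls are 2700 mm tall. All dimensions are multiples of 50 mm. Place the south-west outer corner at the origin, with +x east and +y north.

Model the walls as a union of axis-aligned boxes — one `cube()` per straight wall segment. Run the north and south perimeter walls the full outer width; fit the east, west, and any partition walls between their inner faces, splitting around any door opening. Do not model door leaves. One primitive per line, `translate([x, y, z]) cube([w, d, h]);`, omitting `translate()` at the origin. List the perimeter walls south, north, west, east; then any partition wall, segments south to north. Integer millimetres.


cube([3250, 200, 2700]);
translate([0, 4300, 0]) cube([3250, 200, 2700]);
translate([0, 200, 0]) cube([200, 4100, 2700]);
translate([3050, 200, 0]) cube([200, 4100, 2700]);


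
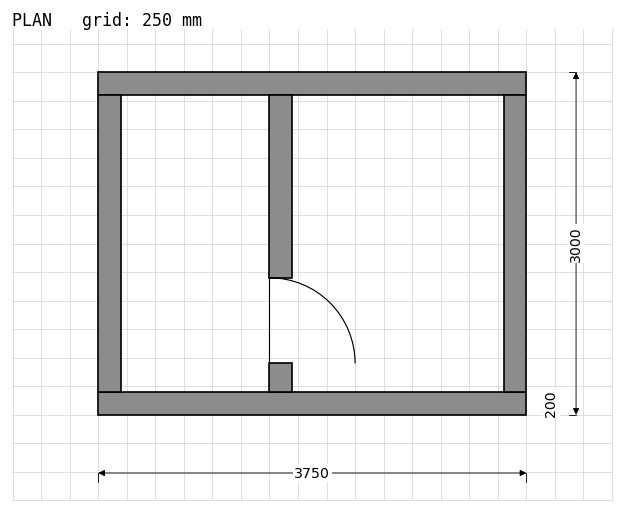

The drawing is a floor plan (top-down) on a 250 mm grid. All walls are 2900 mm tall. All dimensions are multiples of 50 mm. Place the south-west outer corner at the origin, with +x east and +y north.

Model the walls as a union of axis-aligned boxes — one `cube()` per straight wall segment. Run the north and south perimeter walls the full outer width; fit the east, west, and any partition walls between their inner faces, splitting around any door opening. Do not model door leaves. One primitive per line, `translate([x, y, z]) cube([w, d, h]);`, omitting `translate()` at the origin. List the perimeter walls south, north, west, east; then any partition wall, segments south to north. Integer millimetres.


cube([3750, 200, 2900]);
translate([0, 2800, 0]) cube([3750, 200, 2900]);
translate([0, 200, 0]) cube([200, 2600, 2900]);
translate([3550, 200, 0]) cube([200, 2600, 2900]);
translate([1500, 200, 0]) cube([200, 250, 2900]);
translate([1500, 1200, 0]) cube([200, 1600, 2900]);
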